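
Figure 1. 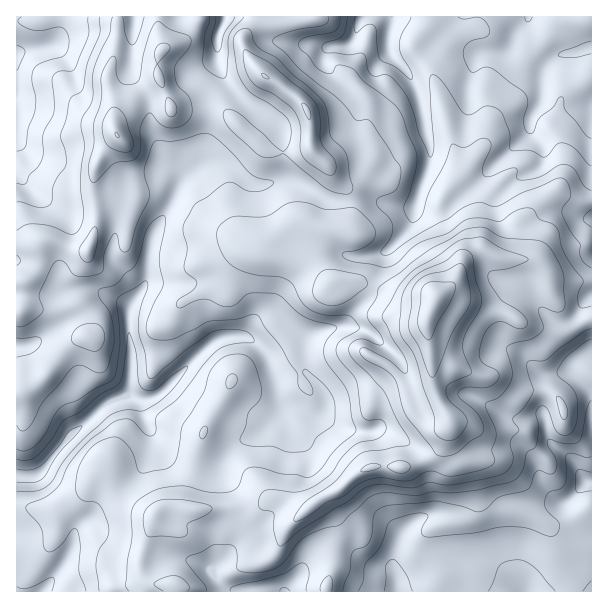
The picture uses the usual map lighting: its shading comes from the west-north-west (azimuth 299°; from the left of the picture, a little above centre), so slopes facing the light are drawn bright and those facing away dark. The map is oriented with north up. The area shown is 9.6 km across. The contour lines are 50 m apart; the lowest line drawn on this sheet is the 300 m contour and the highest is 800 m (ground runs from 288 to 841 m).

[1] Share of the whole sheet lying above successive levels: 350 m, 93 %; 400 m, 81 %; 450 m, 66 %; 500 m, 44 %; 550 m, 25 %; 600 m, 12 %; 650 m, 6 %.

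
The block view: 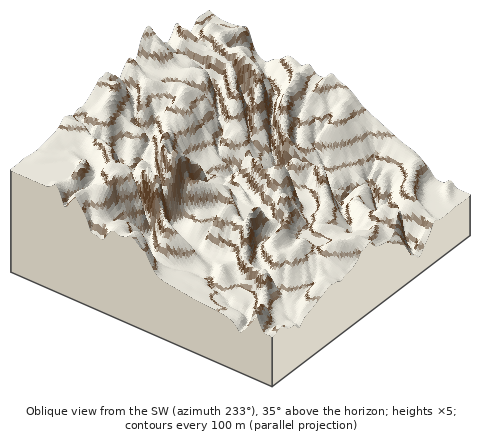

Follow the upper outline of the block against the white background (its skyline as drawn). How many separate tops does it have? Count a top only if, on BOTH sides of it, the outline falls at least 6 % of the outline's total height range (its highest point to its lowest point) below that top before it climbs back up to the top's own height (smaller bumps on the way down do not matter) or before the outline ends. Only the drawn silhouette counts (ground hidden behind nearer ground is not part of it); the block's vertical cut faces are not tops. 2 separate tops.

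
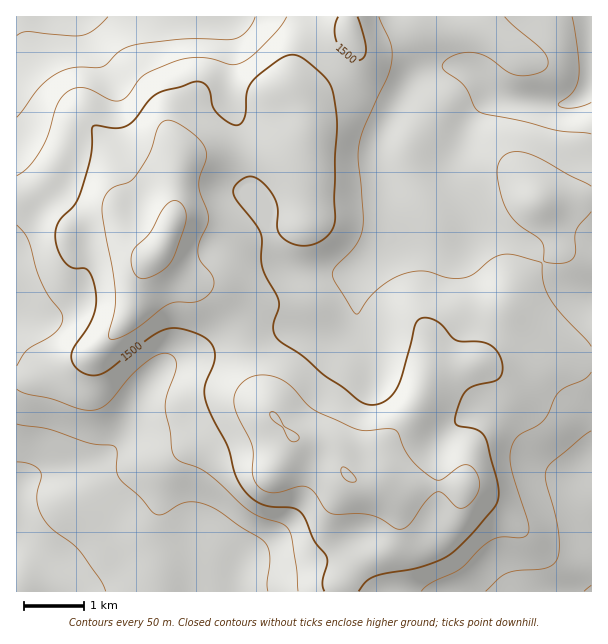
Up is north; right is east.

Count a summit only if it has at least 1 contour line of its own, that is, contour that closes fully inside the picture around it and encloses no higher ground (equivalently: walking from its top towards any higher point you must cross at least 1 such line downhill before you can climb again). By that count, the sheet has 2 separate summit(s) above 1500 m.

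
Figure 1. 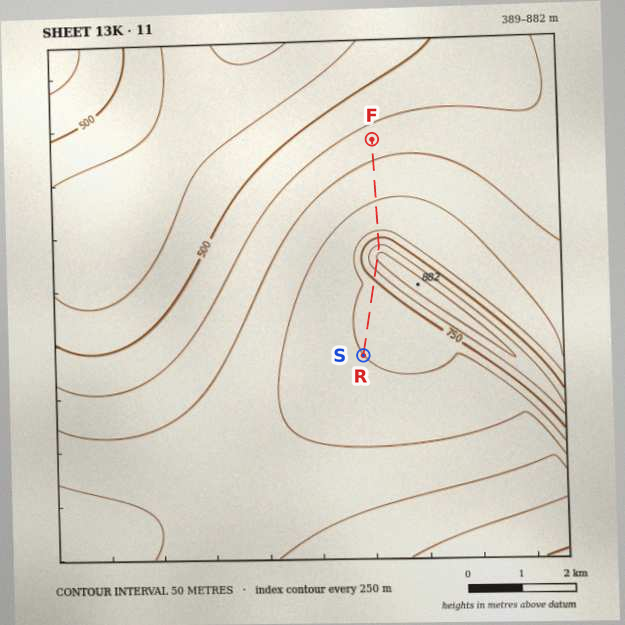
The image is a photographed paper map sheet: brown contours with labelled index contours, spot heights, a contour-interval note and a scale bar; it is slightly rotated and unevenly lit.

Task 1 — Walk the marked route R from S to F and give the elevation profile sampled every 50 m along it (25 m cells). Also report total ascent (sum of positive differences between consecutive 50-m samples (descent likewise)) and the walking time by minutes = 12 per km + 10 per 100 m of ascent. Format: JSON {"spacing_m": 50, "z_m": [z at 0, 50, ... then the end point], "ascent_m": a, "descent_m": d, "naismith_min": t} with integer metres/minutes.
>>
{"spacing_m": 50, "z_m": [700, 701, 701, 702, 703, 703, 704, 705, 705, 706, 706, 706, 707, 707, 707, 707, 707, 707, 707, 707, 707, 707, 707, 706, 706, 709, 718, 731, 745, 759, 773, 787, 800, 814, 827, 840, 850, 855, 850, 838, 823, 806, 788, 769, 751, 732, 714, 695, 681, 674, 671, 668, 666, 663, 661, 658, 655, 652, 649, 646, 643, 640, 637, 634, 631, 627, 624, 620, 617, 614, 610, 607, 603, 599, 596, 592, 588, 585, 581, 577, 574, 571], "ascent_m": 156, "descent_m": 284, "naismith_min": 64}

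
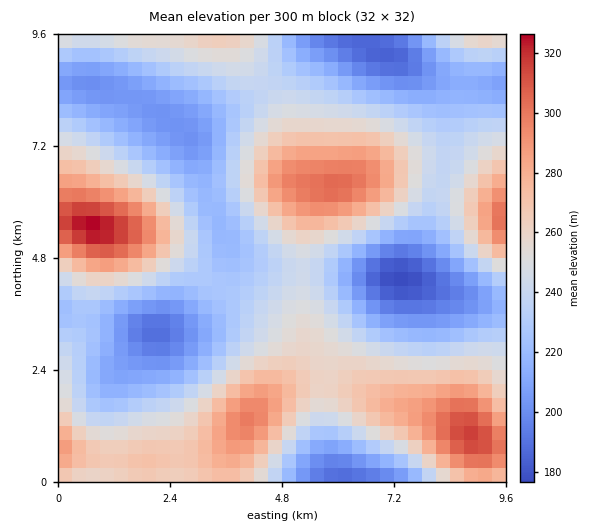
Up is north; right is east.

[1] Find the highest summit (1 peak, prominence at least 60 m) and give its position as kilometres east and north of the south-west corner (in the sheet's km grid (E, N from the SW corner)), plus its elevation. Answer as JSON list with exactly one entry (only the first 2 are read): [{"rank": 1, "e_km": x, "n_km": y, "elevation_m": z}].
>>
[{"rank": 1, "e_km": 0.74, "n_km": 5.46, "elevation_m": 328}]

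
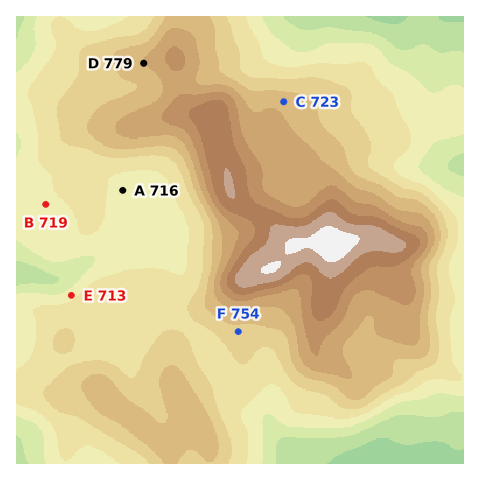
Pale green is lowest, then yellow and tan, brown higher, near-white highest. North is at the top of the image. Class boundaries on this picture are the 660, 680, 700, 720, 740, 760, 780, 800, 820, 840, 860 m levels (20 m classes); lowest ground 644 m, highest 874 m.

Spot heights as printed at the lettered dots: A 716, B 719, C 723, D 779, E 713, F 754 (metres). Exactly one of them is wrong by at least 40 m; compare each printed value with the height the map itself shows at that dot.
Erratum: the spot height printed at C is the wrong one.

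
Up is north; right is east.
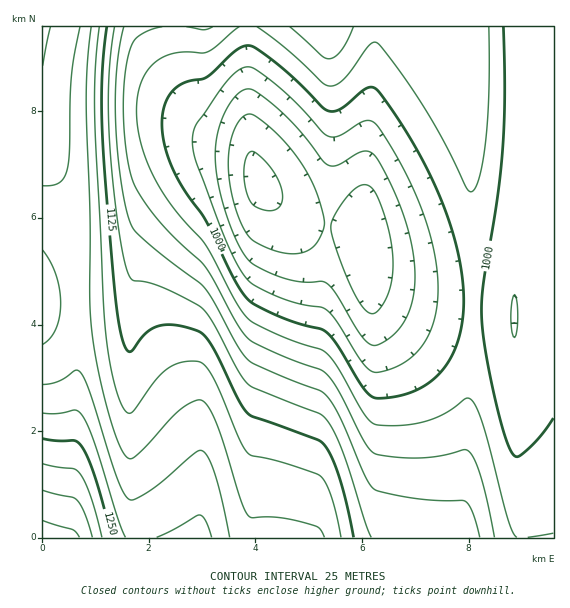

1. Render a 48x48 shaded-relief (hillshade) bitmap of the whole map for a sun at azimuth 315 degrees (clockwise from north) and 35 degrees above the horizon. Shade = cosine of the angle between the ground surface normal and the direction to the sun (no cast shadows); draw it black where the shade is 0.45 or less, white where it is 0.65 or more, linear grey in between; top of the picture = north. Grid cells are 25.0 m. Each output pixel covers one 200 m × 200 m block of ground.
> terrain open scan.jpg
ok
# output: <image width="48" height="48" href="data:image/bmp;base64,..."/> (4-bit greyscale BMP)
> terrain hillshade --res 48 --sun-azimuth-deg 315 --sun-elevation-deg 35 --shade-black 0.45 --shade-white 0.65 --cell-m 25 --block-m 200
<image width="48" height="48" href="data:image/bmp;base64,Qk32BAAAAAAAAHYAAAAoAAAAMAAAADAAAAABAAQAAAAAAIAEAAATCwAAEwsAABAAAAAAAAAAAAAAABEREQAiIiIAMzMzAERERABVVVUAZmZmAHd3dwCIiIgAmZmZAKqqqgC7u7sAzMzMAN3d3QDu7u4A////AKqoZVeru7uod4mqqqmGZomqqqqphmeaqqqoZVeru7uod4mqqqmGZomqqqqphmeaqruoZViru7uod4mqqqqGZoqqqqqphmiaqruoZWiru7upd4mqqqqGZoqqqqqqh2iaqrupZWiru7upd4mqqqqHZoqqqqqqh3iaqru5ZWiru7upd4mqqqqHZoqru7u6h3iaqru5ZWiru7upd4mqqqqHZ4q7u7u6h3iaqru5dWi8u7upd4mqqqqXZ4q7u7u6h3iqqru5dmi8y7upd4mqqqqXZ4q7u7u6h3iqqru5dmi8y7upd4mqqqqXZ5q7u7u6l3iqqru5dmi8y7upd4mqqrqXZ5q7u7u6l3iqqru5dmi8y7upd4mqu7qXd5u7u7u7l3iqqru5dmi8y7upd4mru7qXd5u8zMu7l3irqru5dmi8y7upd4qru7uYd5vMzMy7l3irqru5dmi8y7upd4qru7uYeJvMzMzLmHirqru5dmi8u7upd4qru7uoeJvMzMzLmHirqru5dmiru7upd4q7u7uoeKvMzMzLmHiqqru5dmiru7upd4m7u7uoeKvMzMzLmHiqqru5dmiru7upd4m7u7uoiKvMzMzLmHiqqru5dWiru7upd4m7u7uoiKvMzMzLmHiqqru5ZWeru7uod4m7u7uoiKvMzMzLmHiqqrupZVeru6qod4mru7uoiKvMzMzLl3iaqqupZVeaqqqodomru7upiKvMzMy7l3iaqqqoZVeaqqqodnmru7upiKvMzMy7l3iaqqqoZFeaqqqYdnmru7upiKvMzMu7l3iaqqqoZEaaqqqYZnmru7uoiKvMzLu6l3iaqqqoVEaKqqqYZnmru7uoiKvMy7u6l3eaqpqYVEaJmZmYZnmru7uoiJvMu7u6l3eaqpmXU0WJmZmXZnmqu7uoeJu7u7u6h2eaqpmXUzWJmZmXZnmqu7uoeJu7u7u6h2eaqpmXQzV5mZmHZniqq7uod5q7u7u6h2eaqpmXQzV4iImHZWiqqruYd5q7u7uqh2eaqomHQiR4iIiHVWiaqqqYd5q7u7qqhmeaqoiGQiR4iIiHVWiaqqqYd4q7uqqqhmeKqoiGMiRoiIiGVWiaqqqXZ4qqqqqqhmeJqoiGMiNniIiGVWiZqqqXZ4qqqqqphmeJqoiGMRNnd4h2VWiZmqqXZomqqqqphmeJqoh2MRNnd3d2VWeZmaqXZomqqqqphmeJqoh1MRNXd3d2VGeZmZmHZomqqqqphmeJmXd1IRNXd3d2VFeJmZmHZnmqqqqphmaJmXd1IRNXd3d2VFeJmZmHZnmqqqqphmaJmXd1IBJXd3d2RFeJmZmGZnmqqqqphmaJmXd1IAJWd3d2RFeJmZmGVnmqqqqphmaJmXd1IAJWd3d2RFeJmZmGVnmqqqqphlaJmXd1IAJWd3d2RFeJmZmGVnmaqqqZdlaJmXd1IAJWd3d2RFeJmZmGVXmaqqmZdlaJmXd1IAJWd3d2VFeJmZmGVXmZmZmZdlaJmXd1IAJXd3d2VFeImZmGVXiZmZmZdlaJmQ=="/>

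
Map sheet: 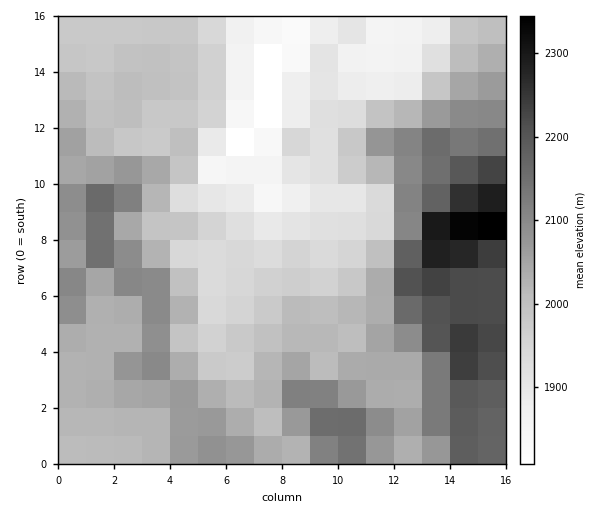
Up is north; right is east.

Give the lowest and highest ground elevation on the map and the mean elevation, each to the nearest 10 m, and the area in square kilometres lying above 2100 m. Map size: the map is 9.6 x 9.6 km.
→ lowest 1800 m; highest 2360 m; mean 2030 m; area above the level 20.2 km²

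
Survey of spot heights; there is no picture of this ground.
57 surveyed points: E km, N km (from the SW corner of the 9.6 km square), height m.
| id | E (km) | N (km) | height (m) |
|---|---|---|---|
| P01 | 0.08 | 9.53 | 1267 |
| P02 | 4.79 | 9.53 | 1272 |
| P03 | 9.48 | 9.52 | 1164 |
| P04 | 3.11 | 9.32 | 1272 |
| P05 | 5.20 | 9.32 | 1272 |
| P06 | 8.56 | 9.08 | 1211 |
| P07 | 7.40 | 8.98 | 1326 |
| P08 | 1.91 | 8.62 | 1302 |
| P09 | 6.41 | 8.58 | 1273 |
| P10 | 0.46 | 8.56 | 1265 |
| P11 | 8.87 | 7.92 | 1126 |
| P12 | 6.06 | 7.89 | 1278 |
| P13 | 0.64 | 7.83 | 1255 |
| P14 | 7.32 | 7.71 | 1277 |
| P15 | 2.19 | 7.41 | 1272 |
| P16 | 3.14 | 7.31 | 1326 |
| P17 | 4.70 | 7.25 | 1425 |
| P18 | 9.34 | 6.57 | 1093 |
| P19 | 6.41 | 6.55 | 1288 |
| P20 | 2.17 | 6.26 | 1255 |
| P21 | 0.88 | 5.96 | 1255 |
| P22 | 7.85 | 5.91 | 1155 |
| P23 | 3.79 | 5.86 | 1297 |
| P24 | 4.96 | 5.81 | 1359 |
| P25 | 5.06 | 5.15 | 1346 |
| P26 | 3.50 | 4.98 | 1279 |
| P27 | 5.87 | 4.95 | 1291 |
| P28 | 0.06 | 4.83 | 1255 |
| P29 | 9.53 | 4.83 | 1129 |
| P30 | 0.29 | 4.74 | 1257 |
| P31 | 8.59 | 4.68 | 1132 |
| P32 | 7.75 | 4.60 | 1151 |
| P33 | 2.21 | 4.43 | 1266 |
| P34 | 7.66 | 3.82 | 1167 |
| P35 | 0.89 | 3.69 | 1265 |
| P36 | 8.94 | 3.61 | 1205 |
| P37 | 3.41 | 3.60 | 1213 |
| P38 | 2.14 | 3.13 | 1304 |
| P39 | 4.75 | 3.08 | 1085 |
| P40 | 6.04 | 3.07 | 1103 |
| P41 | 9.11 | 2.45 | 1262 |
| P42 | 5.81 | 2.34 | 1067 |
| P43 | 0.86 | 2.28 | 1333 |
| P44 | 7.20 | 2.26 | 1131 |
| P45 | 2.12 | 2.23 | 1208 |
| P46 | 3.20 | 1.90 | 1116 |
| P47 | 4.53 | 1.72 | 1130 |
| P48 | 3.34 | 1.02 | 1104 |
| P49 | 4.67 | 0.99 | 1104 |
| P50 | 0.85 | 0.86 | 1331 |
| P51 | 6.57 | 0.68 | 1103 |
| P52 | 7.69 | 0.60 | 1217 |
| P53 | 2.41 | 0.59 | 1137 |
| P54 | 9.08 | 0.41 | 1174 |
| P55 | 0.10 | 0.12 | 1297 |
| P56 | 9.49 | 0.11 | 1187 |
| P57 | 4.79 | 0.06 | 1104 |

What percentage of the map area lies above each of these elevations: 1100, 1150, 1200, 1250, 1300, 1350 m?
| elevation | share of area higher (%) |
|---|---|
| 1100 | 93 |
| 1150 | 77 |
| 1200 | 64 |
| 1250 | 51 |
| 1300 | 17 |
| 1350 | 7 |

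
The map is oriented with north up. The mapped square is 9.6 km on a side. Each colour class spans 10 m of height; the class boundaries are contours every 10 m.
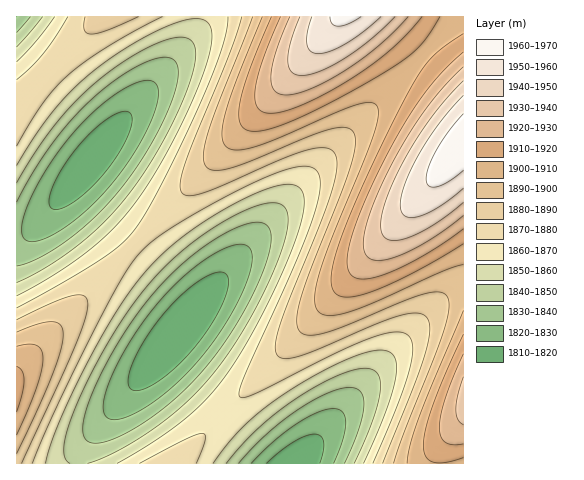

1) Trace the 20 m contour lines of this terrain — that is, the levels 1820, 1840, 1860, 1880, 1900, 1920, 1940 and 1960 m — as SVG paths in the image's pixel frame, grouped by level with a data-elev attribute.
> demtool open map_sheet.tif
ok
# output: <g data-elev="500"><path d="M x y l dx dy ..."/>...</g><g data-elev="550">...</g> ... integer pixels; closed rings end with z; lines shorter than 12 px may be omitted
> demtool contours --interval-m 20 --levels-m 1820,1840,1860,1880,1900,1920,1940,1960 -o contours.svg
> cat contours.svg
<g data-elev="1820"><path d="M266 463l27-21 12-6 9-2 6 2 3 5 0 10-3 12"/><path d="M133 390l-3-2-2-5 3-16 12-24 16-23 19-21 19-17 18-9 6-1 4 1 3 4 1 6-4 16-11 21-15 22-18 20-19 16-17 11z"/><path d="M54 209l-4-2-1-4 2-13 9-18 14-20 16-19 16-14 14-7 6-1 4 2 2 7-3 14-9 17-12 18-14 16-16 14-14 8z"/></g><g data-elev="1840"><path d="M238 463l28-29 32-24 31-18 13-4 9-1 6 2 5 4 2 6 0 8-6 24-14 32"/><path d="M90 442l-6-5-1-10 3-15 6-19 25-49 31-45 32-33 35-27 16-9 15-6 12-2 8 3 4 6 1 11-3 15-7 19-23 45-29 42-29 32-34 26-17 11-17 7-13 4z"/><path d="M17 202l16-30 20-29 20-25 22-22 25-20 25-13 19-6 7 1 4 3 3 7 0 9-3 14-6 17-19 39-25 36-26 30-28 24-30 20-13 6-11 3"/><path d="M30 17l-13 16"/></g><g data-elev="1860"><path d="M45 463l6-18 9-25 31-64 31-53 28-37 17-16 19-16 23-16 25-14 23-11 19-7 14-2 8 3 5 7 1 12-3 16-7 21-27 62-33 58-21 29-24 24-32 24-40 23"/><path d="M213 463l16-21 16-17 19-16 23-17 31-18 30-15 22-8 15-1 7 4 4 6 1 8-2 11-10 34-22 50"/><path d="M17 165l20-32 20-27 21-22 25-20 36-24 34-16 13-4 10-1 7 1 6 4 3 8-1 13-4 18-8 22-28 61-31 50-23 28-26 25-35 24-39 23"/><path d="M55 17l-19 24-19 21"/></g><g data-elev="1880"><path d="M22 463l55-122 9-27 1-14-2-3-3-2-13 1-20 8-32 16"/><path d="M85 17l-1 13 3 3 4 1 17-4 31-13"/><path d="M242 17l-13 38-43 105-5 19 0 11 2 4 5 2 15-3 80-34 26-10 16-1 5 1 4 3 2 6 1 8-5 23-11 33-39 96-6 19-1 13 2 5 3 3 6 1 8-2 21-7 57-24 25-10 19-3 5 1 5 3 3 5 1 7-5 25-12 34-30 75"/></g><g data-elev="1900"><path d="M17 435l20-47 4-17 2-13-2-8-5-5-8-1-11 2"/><path d="M463 310l-44 107-9 28-3 18"/><path d="M262 17l-25 61-11 34-4 22 1 8 4 5 4 2 7 1 20-4 82-35 21-7 13-1 2 2 2 5-1 12-6 19-38 95-13 35-5 26 0 8 3 6 4 3 7 2 21-4 27-11 65-30 21-6"/></g><g data-elev="1920"><path d="M463 354l-18 44-4 16-2 13 2 10 5 5 7 3 10-1"/><path d="M463 52l-20 19-18 22-18 26-19 33-19 40-15 36-6 25 0 17 5 6 7 3 10-1 14-3 39-19 40-27"/><path d="M280 17l-17 42-8 29 0 10 2 8 4 5 6 2 13-1 19-6 24-11 26-15 41-30 17-16 15-17"/></g><g data-elev="1940"><path d="M463 81l-16 17-16 20-28 44-11 24-8 20-3 16 1 11 3 5 6 2 8 0 11-3 25-13 28-22"/><path d="M300 17l-9 25-3 19 3 10 4 3 6 2 19-5 24-13 26-18 25-23"/></g><g data-elev="1960"><path d="M463 114l-15 18-13 20-8 19 0 11 4 5 8-1 12-6 12-10"/><path d="M330 17l2 7 7 2 10-3 12-6"/></g>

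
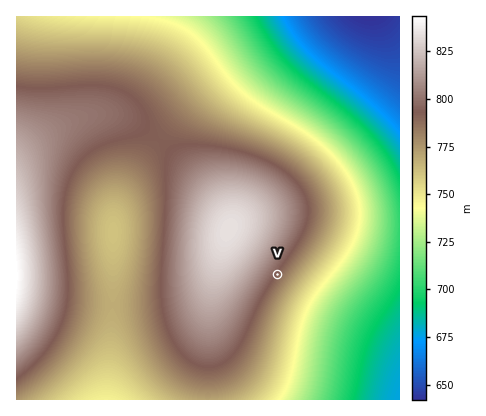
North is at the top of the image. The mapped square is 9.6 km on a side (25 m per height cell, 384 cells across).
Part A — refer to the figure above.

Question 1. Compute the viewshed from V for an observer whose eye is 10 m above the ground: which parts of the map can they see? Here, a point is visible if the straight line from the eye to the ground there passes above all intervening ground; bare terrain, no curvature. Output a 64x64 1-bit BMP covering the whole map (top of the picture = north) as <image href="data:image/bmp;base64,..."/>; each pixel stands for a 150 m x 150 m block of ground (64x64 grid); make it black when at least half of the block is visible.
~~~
<image width="64" height="64" href="data:image/bmp;base64,Qk0+AgAAAAAAAD4AAAAoAAAAQAAAAEAAAAABAAEAAAAAAAACAAATCwAAEwsAAAIAAAAAAAAA////AAAAAAAAAAAAAAf//wAAAAAAH///AAAAAAB///8AAAAAAP///wAAAAAB////AAAAAAP///8AAAAAB////wAAAAAH////AAAAAA////8AAAAAD////wAAAAAP////AAAAAB////8AAAAAH////wAAAAAf////AAAAAB////8AAAAAD////wAAAAAP////AAAAAA////8AAAAAD////wAAAAAH////AAAAAAf///8AAAAAB////wAAAAAD////AAAAAAP///8AAAAAAf///wAAAAAB////AAAAAAD//+AAAAAAAD/+AAAAAAAAD+AAAAAAAAAAAAAAAAAAAAAAAAAAAAAAAAAAAAAAAAAAAAAAAAAAAAAAAAAAAAAAAAAAAAAAAAAAAAAAAAAAAAAAAAAAAAAAAAAAAAAAAAAAAAAAAAAAAAAAAAAAAAAAAAAAAAAAAAAAAAAAAAAAAAAAAAAAAAAAAAAAAAAAAAAAAAAAAAAAAAAAAAAAAAAAAAAAAAAAAAAAAAAAAAAAAAAAAAAAAAAAAAAAAAAAAAAAAAAAAAAAAAAAAAAAAAAAAAAAAAAAAAAAAAAAAAAAAAAAAAAAAAAAAAAAAAAAAAAAAAAAAAAAAAAAAAAAAAAAAAAAAAAAAAAAAAAAAAAAAAAAAAAAAAAAAAAAAAAAAAAAAAAAAAAAAAAAAA=="/>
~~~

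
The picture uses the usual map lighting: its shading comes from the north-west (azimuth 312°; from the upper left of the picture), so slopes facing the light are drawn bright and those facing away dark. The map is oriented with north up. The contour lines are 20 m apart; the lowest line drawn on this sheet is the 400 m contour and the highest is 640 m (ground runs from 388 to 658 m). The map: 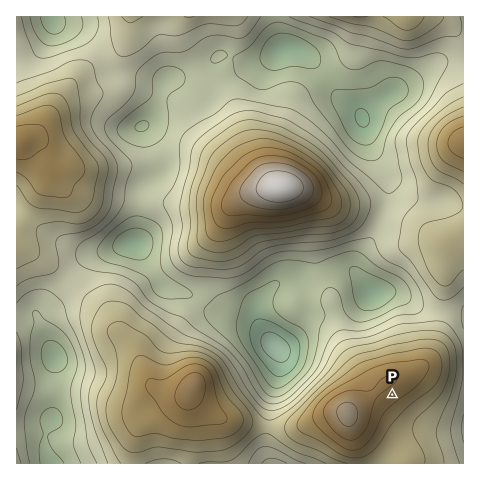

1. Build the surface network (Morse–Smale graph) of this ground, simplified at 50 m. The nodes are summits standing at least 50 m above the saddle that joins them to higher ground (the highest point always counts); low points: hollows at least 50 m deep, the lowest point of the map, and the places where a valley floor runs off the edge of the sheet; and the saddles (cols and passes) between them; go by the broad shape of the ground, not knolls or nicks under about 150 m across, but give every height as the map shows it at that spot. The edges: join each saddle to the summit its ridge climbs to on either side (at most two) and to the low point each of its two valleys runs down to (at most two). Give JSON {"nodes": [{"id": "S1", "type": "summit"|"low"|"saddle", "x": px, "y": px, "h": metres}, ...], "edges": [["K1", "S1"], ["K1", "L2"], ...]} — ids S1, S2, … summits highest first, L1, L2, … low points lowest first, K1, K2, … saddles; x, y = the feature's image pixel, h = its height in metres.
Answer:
{"nodes": [
{"id": "S1", "type": "summit", "x": 280, "y": 188, "h": 658},
{"id": "S2", "type": "summit", "x": 347, "y": 413, "h": 627},
{"id": "S3", "type": "summit", "x": 193, "y": 386, "h": 611},
{"id": "S4", "type": "summit", "x": 20, "y": 141, "h": 593},
{"id": "S5", "type": "summit", "x": 463, "y": 143, "h": 592},
{"id": "S6", "type": "summit", "x": 407, "y": 18, "h": 551},
{"id": "L1", "type": "low", "x": 274, "y": 346, "h": 388},
{"id": "L2", "type": "low", "x": 362, "y": 118, "h": 417},
{"id": "L3", "type": "low", "x": 55, "y": 357, "h": 429},
{"id": "L4", "type": "low", "x": 53, "y": 20, "h": 430},
{"id": "K1", "type": "saddle", "x": 267, "y": 426, "h": 524},
{"id": "K2", "type": "saddle", "x": 104, "y": 59, "h": 494},
{"id": "K3", "type": "saddle", "x": 441, "y": 311, "h": 493},
{"id": "K4", "type": "saddle", "x": 69, "y": 279, "h": 492},
{"id": "K5", "type": "saddle", "x": 383, "y": 215, "h": 486},
{"id": "K6", "type": "saddle", "x": 139, "y": 201, "h": 471},
{"id": "K7", "type": "saddle", "x": 335, "y": 312, "h": 464},
{"id": "K8", "type": "saddle", "x": 200, "y": 301, "h": 461},
{"id": "K9", "type": "saddle", "x": 326, "y": 77, "h": 444}],
"edges": [["K1", "S2"], ["K1", "S3"], ["K1", "L1"], ["K2", "S4"], ["K2", "L2"], ["K2", "L4"], ["K3", "S2"], ["K3", "S5"], ["K3", "L1"], ["K4", "S3"], ["K4", "S4"], ["K4", "L1"], ["K4", "L3"], ["K5", "S1"], ["K5", "S5"], ["K5", "L1"], ["K5", "L2"], ["K6", "S1"], ["K6", "S4"], ["K6", "L1"], ["K6", "L2"], ["K7", "S1"], ["K7", "S2"], ["K7", "L1"], ["K8", "S1"], ["K8", "S3"], ["K8", "L1"], ["K9", "S1"], ["K9", "S6"], ["K9", "L2"]]}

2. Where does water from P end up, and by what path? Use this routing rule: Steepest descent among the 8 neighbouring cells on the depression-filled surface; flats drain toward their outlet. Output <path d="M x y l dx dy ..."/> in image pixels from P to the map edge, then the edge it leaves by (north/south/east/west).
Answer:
<path d="M392 395l31 30 4 0 1 1 35 0"/>
exit: east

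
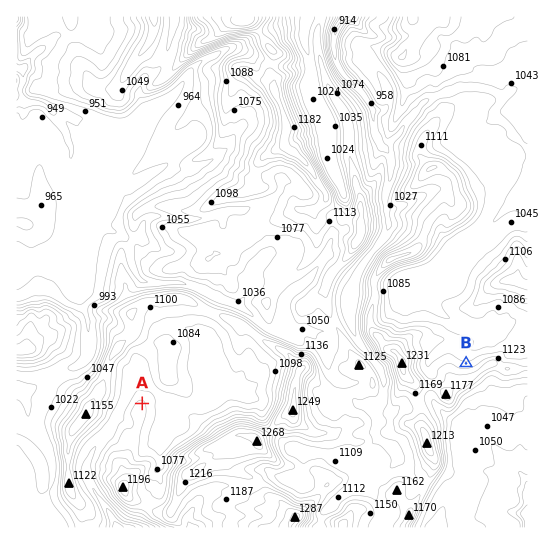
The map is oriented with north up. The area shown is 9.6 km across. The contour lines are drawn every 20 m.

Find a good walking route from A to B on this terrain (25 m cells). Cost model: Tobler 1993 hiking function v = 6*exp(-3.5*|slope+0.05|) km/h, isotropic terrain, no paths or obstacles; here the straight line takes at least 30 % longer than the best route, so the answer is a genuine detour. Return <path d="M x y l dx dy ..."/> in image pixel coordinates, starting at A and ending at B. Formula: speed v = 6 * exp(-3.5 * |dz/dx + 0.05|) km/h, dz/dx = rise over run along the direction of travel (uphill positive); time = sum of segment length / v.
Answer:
<path d="M142 403l1 0 16 8 15 0 3 2 4 0 2 1 12 0 3 1 41 0 27 14 5 0 3 1 5-3 3 0 5 3 16 0 3 1 16 0 3-1 9 0 24-12 19 0 42-21 8-8 12-7 2-1 4-8 2-3 6-3 5 0 8-4"/>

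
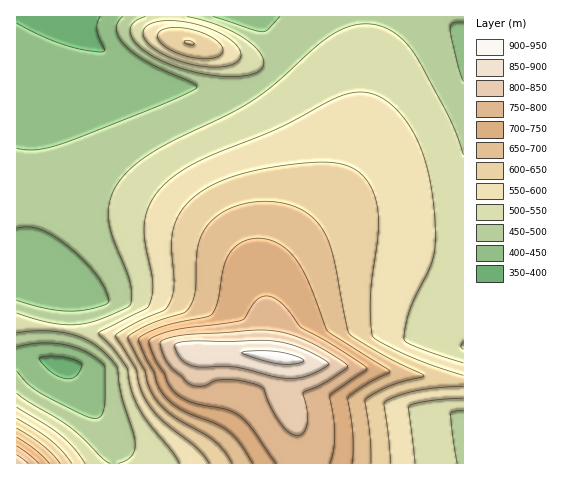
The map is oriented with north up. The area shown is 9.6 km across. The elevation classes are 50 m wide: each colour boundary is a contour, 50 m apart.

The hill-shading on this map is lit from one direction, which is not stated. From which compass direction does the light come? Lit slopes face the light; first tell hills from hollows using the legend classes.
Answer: N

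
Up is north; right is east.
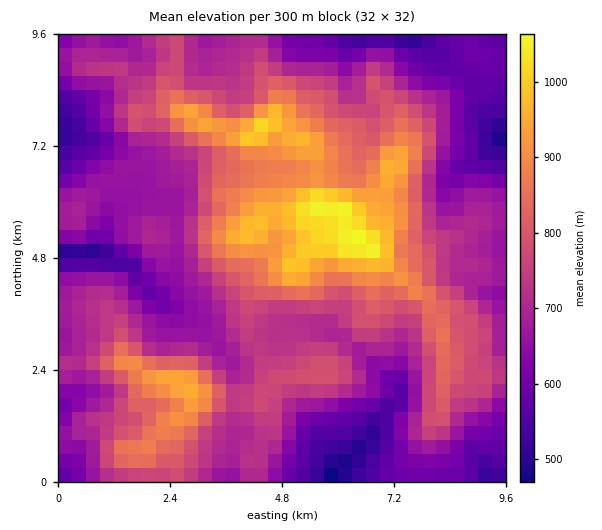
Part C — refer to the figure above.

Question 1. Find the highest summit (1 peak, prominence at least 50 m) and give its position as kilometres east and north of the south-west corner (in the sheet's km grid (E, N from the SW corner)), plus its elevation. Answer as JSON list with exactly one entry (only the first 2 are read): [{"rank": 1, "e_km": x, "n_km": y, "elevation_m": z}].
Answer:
[{"rank": 1, "e_km": 6.39, "n_km": 5.16, "elevation_m": 1073}]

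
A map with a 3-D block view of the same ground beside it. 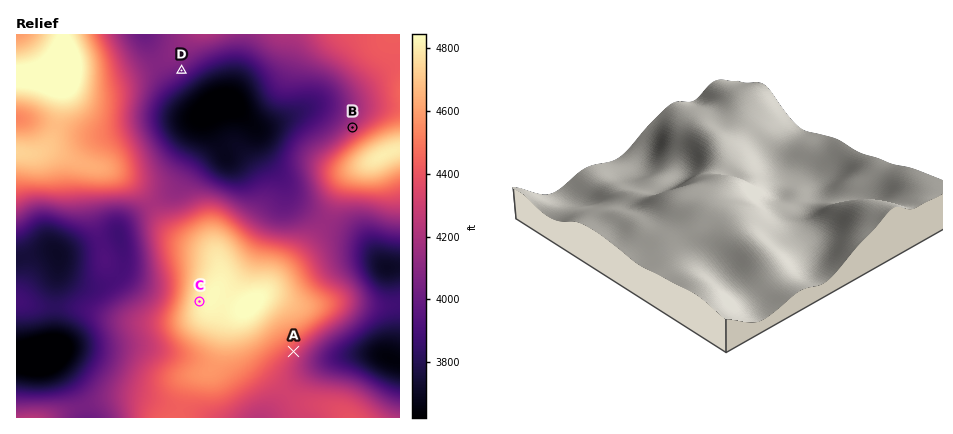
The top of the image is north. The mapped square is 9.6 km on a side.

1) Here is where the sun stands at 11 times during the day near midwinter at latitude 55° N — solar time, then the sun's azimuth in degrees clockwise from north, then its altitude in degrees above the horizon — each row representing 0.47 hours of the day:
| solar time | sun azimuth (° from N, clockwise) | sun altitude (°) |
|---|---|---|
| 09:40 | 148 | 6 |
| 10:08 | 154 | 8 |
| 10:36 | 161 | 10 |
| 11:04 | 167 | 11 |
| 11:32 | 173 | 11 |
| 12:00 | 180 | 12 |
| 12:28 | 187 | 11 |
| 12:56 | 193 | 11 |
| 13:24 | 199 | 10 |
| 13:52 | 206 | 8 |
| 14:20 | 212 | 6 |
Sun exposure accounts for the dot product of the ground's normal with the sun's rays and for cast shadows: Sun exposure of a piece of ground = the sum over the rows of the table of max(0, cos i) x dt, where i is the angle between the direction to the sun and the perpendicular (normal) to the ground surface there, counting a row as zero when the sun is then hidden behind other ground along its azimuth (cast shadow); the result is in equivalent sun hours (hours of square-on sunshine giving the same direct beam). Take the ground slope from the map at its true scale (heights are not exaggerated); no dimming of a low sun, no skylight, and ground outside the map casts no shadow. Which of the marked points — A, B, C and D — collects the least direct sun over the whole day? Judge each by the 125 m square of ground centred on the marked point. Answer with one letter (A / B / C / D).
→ B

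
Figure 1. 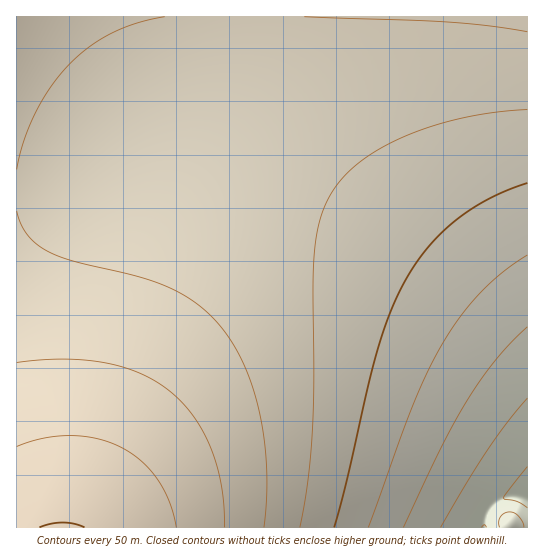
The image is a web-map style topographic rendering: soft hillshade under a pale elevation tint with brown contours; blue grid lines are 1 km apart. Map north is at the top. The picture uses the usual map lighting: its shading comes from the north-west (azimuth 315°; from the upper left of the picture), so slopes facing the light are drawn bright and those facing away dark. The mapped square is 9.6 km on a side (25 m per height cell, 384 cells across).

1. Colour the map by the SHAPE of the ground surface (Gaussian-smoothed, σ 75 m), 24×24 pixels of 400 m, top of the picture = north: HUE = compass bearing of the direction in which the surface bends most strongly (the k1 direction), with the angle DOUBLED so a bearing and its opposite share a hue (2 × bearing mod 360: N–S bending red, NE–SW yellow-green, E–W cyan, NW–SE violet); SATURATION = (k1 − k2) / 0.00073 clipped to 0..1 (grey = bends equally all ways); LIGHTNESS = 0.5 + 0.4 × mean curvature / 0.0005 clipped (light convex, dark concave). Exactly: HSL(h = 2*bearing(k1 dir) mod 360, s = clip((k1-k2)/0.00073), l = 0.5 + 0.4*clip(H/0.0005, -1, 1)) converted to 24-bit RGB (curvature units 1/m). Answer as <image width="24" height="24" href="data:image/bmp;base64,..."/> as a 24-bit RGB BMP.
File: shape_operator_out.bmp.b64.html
<image width="24" height="24" href="data:image/bmp;base64,Qk32BgAAAAAAADYAAAAoAAAAGAAAABgAAAABABgAAAAAAMAGAAATCwAAEwsAAAAAAAAAAAAAhISBhISBhYOBhYKBhoGBhoCBhoCBhoCChn+Chn+Chn6Dhn6Dhn6EhX2EhX2EhH2Fg3yEgnyEgXyEgXyDgHyDRFyRR9z/2Ozxg4SAhISBhYOBhYKAhYGAhoCAhoCAhn+Bhn+Bhn6Bhn6Chn6ChX2DhX2DhX2DhH2EhHyEg3yEgnyDgXyDgHyDe3qDFZsZoIEAgoSAhISAhIOAhYKAhYGAhYB/hX9/hn9/hn6Ahn6Ahn6BhX2BhX2ChX2ChX2ChHyDhHyDhHyDg3yDgnyDgXyDgHyCgHyCgHyCgYN/g4N/hIN/hIJ/hIF/hYB/hX9/hX5/hX5/hX5/hX2AhX2AhX2BhX2BhXyChHyChHyChHyDg3yDg3yDgnyDgXyCgHyCgHyCgIN+goN/g4N/hIJ/hIF/hIB+hX9+hX5+hX5+hX1/hX1/hX2AhX2AhXyAhHyBhHyBhHyCg3yCg3yCg3yCgnyCgnyCgXyCgXyCf4N+gYN+g4N/g4J/hIF+hIB+hH9+hX5+hX1+hX1+hX1+hX1/hXx/hXyAhHyAhHyBhHyBg3yBg3yCg3yCgnyCgnyCgnyCgXyCfoJ9gIJ+goJ+g4J+g4F+hIB+hH9+hH59hX19hX19hX1+hXx+hXx/hHx/hHyAhHyAhHyAg3yBg3yBg3yBgnyBgnyCgnyCgnyCfYJ9f4J9gYJ+goJ+g4F+g4B+hH99hH59hH19hH19hHx9hHx+hHx+hHx/hHx/hHyAhHyAg3yAg3yBg3yBgnyBgnyBgnyBgnyBfYJ8foJ9gIJ9goJ+goF+g4B9g399g359hH19hH19hHx9hHx9hHx+hHx+hHx/hHx/hHyAg3yAg3yAg3yAgnyBgnyBgnyBgnyBfIF8foF9f4F9gYF9goF9goB9g399g359g319hH18hHx9hHx9hHx9hHx+hHx+hHx/g3x/g3yAg3yAg3yAgnyAgnyBgnyBgnyBfIF8fYF8f4F9gIF9gYB9goB9gn99g359g359g318hHx8hHx9hHx9hHx+hHx+g3x+g3x/g3x/g3yAg3yAgnyAgnyAgnyBgnyBe4F9fIB8foB9gIB9gYB9gYB9gn99gn59g359g318g318g3x8g3x9g3x9g3x+g3x+g3x/g3x/g3x/g3yAgnyAgnyAgnyAgnyBe4B9fIB8fYB9f4B9gIB9gYB9gX99gn59gn59g318g318g3x8g3x9g3x9g3x+g3x+g3x+g3x/g3x/g3x/gnyAgnyAgnyAgnyAe4B9fIB9fYB8foB9gIB9gIB9gX99gX99gn59gn59gn18g318g3x8g3x9g3x9g3x+g3x+g3x/g3x/gnx/gnyAgnyAgnyAgnyAe4B9fIB9fH98fn99f4B9gIB9gH99gX99gX59gn59gn59gn18g318g3x9g3x9g31+g31+g31+gnx/gnx/gnyAgnyAgnyAgnyAe4B+e399fH99fX99fn99gIB9gH99gX99gX99gX59gn59gn19gn19gn19gn19gn19gn1+gn1+gn1/gn1/gn2AgnyAgnyAgnyBe39+e399fH99fX98fn99f399gH99gH99gX99gX59gX59gn59gn19gn19gn19gn19gn1+gn1+gn1/gn1/gn1/gn2AgnyAgnyBe39+e39+fH99fH99fX99f399f399gH99gH99gX99gX59gX59gn59gn19gn19gn19gn1+gn1+gn1/gn1/gn1/gn2Agn2Agn2Be39/e39+fH99fH59fX99fn99f399gH99gH99gH99gX99gX59gX59gX59gn19gn19gn1+gn1+gn1/gn1/gn1/gn2Agn2Agn2Be39/e39+fH5+fH59fX59fn99f399f399gH99gH99gX99gX99gX59gX59gX59gX19gX1+gX1+gX1/gX1/gX1/gX2Agn2Agn2Be35/e35/fH5+fH5+fX59fX59fn99f399gH99gH99gH99gX99gX99gX99gX59gX59gX5+gX5+gX5/gX1/gX2AgX2AgX2BgX2Be31/e35/fH5+fH5+fX59fX59fn99f399f399gH99gH99gH99gH99gX99gX9+gX5+gX5+gX5+gX5/gX5/gX6AgX6AgX2BgX2Be31/fH1/fH5+fH5+fX5+fX59fn99fn99f399gIB9gIB9gIB9gH9+gH9+gH9+gH9+gH5+gH5+gH5/gX5/gX6AgX6AgX6BgX2Be3x/fH1/fH1/fX5+fX5+fX5+fn99fn99f399f399gIB+gIB+gIB+gH9+gH9+gH9+gH9+gH5+gH5/gH6AgH6AgX6BgX6BgH6B"/>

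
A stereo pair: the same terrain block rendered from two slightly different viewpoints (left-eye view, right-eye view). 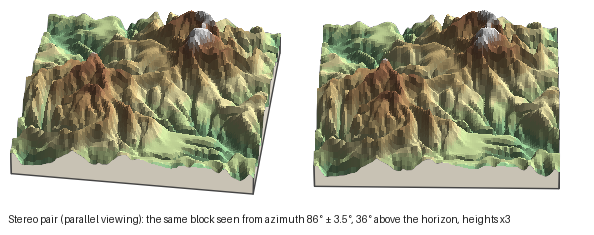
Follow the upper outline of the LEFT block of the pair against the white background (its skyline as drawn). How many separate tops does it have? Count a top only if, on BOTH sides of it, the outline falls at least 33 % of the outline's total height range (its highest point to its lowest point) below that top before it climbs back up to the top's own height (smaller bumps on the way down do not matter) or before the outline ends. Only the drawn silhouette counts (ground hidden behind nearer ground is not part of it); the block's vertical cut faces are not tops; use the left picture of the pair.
0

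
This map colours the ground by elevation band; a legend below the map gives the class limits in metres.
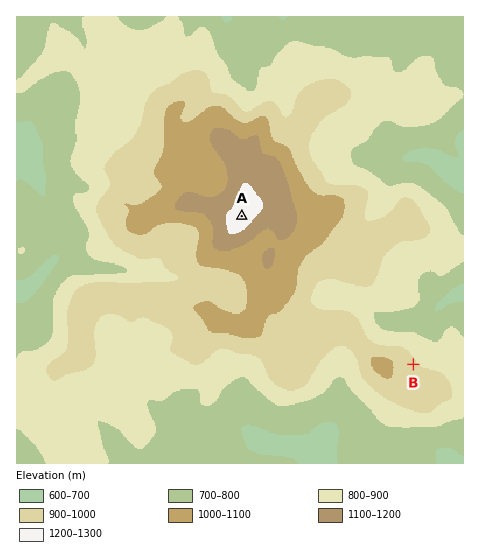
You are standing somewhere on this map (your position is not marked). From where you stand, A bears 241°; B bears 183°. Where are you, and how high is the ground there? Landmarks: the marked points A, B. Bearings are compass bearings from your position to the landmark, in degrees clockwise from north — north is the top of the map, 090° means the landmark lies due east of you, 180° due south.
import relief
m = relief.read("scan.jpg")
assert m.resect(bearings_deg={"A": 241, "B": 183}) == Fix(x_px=426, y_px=114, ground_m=840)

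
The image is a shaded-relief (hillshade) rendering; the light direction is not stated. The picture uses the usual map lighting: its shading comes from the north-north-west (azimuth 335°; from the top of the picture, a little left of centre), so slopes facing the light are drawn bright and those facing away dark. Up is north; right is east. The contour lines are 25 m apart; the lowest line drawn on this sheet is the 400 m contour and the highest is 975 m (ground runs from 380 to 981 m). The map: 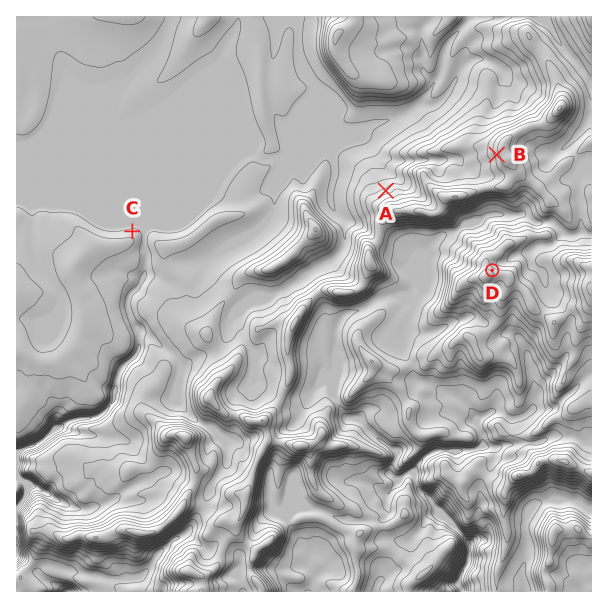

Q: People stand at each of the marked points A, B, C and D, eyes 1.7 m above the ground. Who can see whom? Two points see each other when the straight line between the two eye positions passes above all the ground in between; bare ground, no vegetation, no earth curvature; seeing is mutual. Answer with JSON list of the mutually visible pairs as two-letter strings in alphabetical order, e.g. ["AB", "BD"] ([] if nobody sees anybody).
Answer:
["BC", "BD"]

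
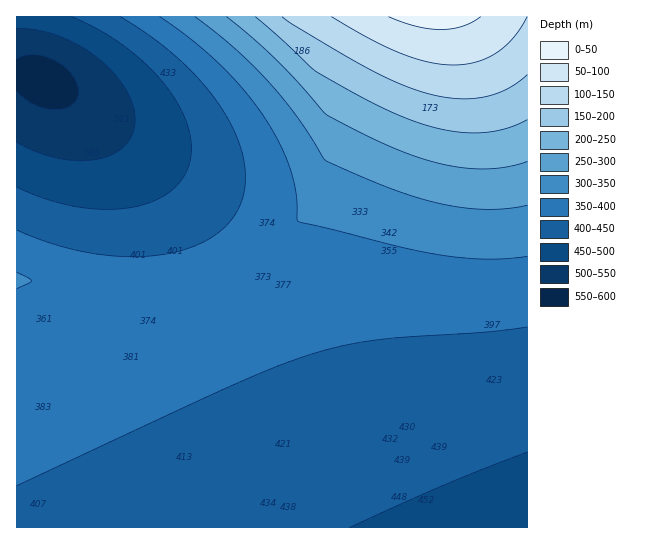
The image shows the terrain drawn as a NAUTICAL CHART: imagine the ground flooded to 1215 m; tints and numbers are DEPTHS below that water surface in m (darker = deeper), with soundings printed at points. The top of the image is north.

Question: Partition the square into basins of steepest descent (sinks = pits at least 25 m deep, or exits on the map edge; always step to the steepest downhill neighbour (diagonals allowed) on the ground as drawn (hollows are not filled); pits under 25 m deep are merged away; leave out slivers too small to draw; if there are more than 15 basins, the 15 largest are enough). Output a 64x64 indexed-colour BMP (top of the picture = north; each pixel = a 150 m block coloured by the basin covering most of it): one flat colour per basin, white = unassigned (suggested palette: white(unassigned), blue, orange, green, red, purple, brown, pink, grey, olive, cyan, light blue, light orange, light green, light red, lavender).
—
<image width="64" height="64" href="data:image/bmp;base64,Qk12CAAAAAAAAHYAAAAoAAAAQAAAAEAAAAABAAQAAAAAAAAIAAATCwAAEwsAABAAAAAAAAAA////ALR3HwAOf/8ALKAsACgn1gC9Z5QAS1aMAMJ34wB/f38AIr28AM++FwDox64AeLv/AIrfmACWmP8A1bDFABERERERERERERERERERERERERERERERERERERERERERERERERERERERERERERERERERERERERERERERERERERERERERERERERERERERERERERERERERERERERERERERERERERERERERERERERERERERERERERERERERERERERERERERERERERERERERERERERERERERERERERERERERERERERERERERERERERERERERERERERERERERERERERERERERERERERERERERERERERERERERERERERERERERERERERERERERERERERERERERERERERERERERERERERERERERERERERERERERERERERERERERERERERERERERERERERERERERERERERERERERERERERERERERERERERERERERERERERERERERERERERERERERERERERERERERERERERERERERERERERERERERERERERERERERERERERERERERERERERERERERERERERERERERERERERERERERERERERERERERERERERERERERERERERERERERERERERERERERERERERERERERERERERERERERERERERERERERERERERERERERERERERERERERERERERERERERERERERERERERERERERERERERERERERERERERERERERERERERERERERERERERERERERERERERERERERERERERERERERERERERERERERERERERERERERERERERERERERERERERERERERERERERERERERERERERERERERERERERERERERERERERERERERERERERERERERERERERERERERERERERERERERERERERERERERERERERERERERERERERERERERERERERERERERERERERERERERERERERERERERERERERERERERERERERERERERERERERERERERERERERERERERERERERERERERERERERERERERERERERERERERERERERERERERERERERERERERERERERERERERERERERERERERERERERERERERERERERERERERERERERERERERERERERERERERERERERERERERERERERERERERERERERERERERERERERERERERERERERERERERERERERERERERERERERERERERERERERERERERERERERERERERERERERERERERERERERERERERERERERERESIiIiIiIiIiIiERERERERERERERERERERERERERERIiIiIiIiIiIiIiIiIREREREREREREREREREREREREREiIiIiIiIiIiIiIiIiIhERERERERERERERERERERERESIiIiIiIiIiIiIiIiIiIhERERERERERERERERERERERIiIiIiIiIiIiIiIiIiIiIREREREREREREREREREREREiIiIiIiIiIiIiIiIiIiIiERERERERERERERERERERESIiIiIiIiIiIiIiIiIiIiIiERERERERERERERERERERIiIiIiIiIiIiIiIiIiIiIiIhEREREREREREREREREREiIiIiIiIiIiIiIiIiIiIiIiERERERERERERERERERESIiIiIiIiIiIiIiIiIiIiIiIhERERERERERERERERERIiIiIiIiIiIiIiIiIiIiIiIiIREREREREREREREREREiIiIiIiIiIiIiIiIiIiIiIiIhERERERERERERERERESIiIiIiIiIiIiIiIiIiIiIiIiIRERERERERERERERERIiIiIiIiIiIiIiIiIiIiIiIiIhEREREREREREREREREiIiIiIiIiIiIiIiIiIiIiIiIiIRERERERERERERERESIiIiIiIiIiIiIiIiIiIiIiIiIhERERERERERERERERIiIiIiIiIiIiIiIiIiIiIiIiIiIREREREREREREREREiIiIiIiIiIiIiIiIiIiIiIiIiIhERERERERERERERESIiIiIiIiIiIiIiIiIiIiIiIiIiIRERERERERERERERIiIiIiIiIiIiIiIiIiIiIiIiIiIhEREREREREREREREiIiIiIiIiIiIiIiIiIiIiIiIiIiIRERERERERERERESIiIiIiIiIiIiIiIiIiIiIiIiIiIhERERERERERERERIiIiIiIiIiIiIiIiIiIiIiIiIiIiIREREREREREREREiIiIiIiIiIiIiIiIiIiIiIiIiIiIhERERERERERERESIiIiIiIiIiIiIiIiIiIiIiIiIiIiIRERERERERERERIiIiIiIiIiIiIiIiIiIiIiIiIiIiIhEREREREREREREiIiIiIiIiIiIiIiIiIiIiIiIiIiIiIRERERERERERESIiIiIiIiIiIiIiIiIiIiIiIiIiIiIhERERERERERERIiIiIiIiIiIiIiIiIiIiIiIiIiIiIiIREREREREREREiIiIiIiIiIiIiIiIiIiIiIiIiIiIiIhERERERERERESIiIiIiIiIiIiIiIiIiIiIiIiIiIiIiIRERERERERERIiIiIiIiIiIiIiIiIiIiIiIiIiIiIiIhEREREREREREiIiIiIiIiIiIiIiIiIiIiIiIiIiIiIiIRERERERERESIiIiIiIiIiIiIiIiIiIiIiIiIiIiIiIhERERERERER"/>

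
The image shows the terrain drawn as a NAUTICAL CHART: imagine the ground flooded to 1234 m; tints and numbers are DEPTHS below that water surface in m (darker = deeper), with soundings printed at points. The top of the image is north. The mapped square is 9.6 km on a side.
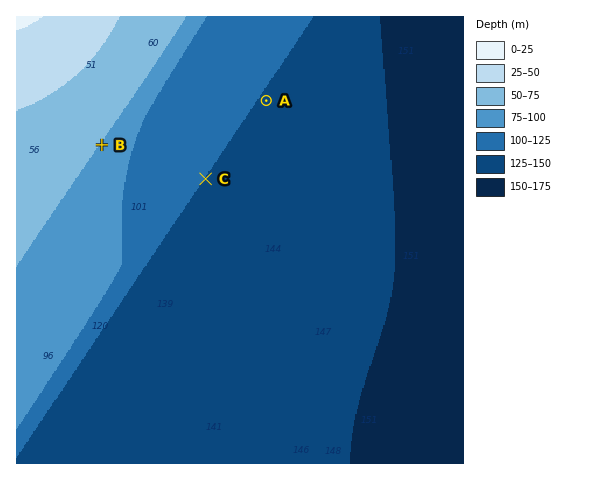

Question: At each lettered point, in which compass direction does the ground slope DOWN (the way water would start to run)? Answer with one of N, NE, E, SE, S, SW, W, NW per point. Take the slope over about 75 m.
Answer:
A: SE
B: SE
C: SE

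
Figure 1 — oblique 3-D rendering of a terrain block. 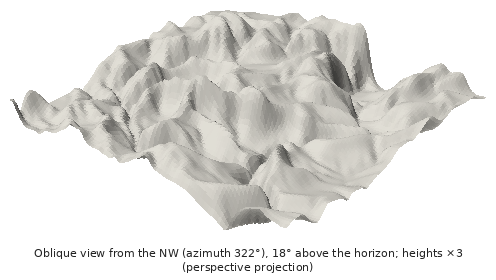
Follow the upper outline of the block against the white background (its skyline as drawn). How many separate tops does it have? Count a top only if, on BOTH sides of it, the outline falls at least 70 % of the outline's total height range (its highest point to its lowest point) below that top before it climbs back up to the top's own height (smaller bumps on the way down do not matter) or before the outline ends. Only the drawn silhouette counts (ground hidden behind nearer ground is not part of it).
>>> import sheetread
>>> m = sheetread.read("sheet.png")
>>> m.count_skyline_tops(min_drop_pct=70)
1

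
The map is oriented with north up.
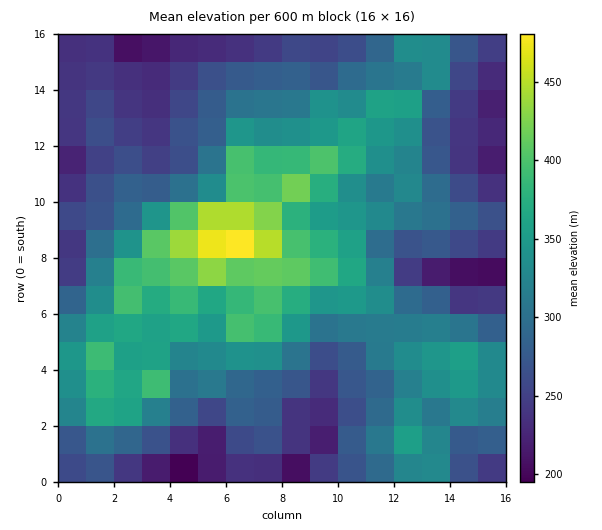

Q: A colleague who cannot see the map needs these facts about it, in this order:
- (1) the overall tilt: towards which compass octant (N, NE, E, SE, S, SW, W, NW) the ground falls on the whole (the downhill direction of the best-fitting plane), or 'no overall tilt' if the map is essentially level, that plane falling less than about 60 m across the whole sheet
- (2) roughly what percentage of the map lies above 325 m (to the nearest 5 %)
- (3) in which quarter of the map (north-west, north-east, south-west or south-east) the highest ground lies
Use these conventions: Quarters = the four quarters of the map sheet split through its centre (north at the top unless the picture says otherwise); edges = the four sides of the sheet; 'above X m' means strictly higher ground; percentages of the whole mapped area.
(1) On the whole the map has no overall tilt.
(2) Roughly 40 % of the ground is higher than 325 m.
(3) The highest point lies in the north-west quarter of the map.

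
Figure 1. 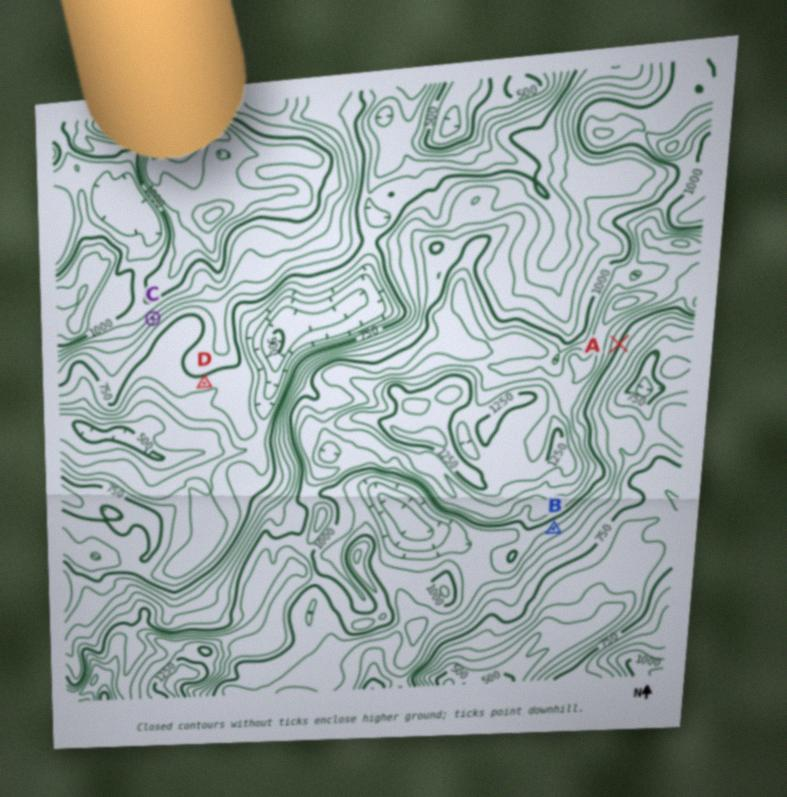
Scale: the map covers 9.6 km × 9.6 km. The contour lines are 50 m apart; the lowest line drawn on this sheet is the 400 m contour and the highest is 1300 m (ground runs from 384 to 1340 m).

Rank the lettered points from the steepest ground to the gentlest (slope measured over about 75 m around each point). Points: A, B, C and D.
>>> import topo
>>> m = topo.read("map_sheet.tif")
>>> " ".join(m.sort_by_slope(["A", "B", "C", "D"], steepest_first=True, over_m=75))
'C A B D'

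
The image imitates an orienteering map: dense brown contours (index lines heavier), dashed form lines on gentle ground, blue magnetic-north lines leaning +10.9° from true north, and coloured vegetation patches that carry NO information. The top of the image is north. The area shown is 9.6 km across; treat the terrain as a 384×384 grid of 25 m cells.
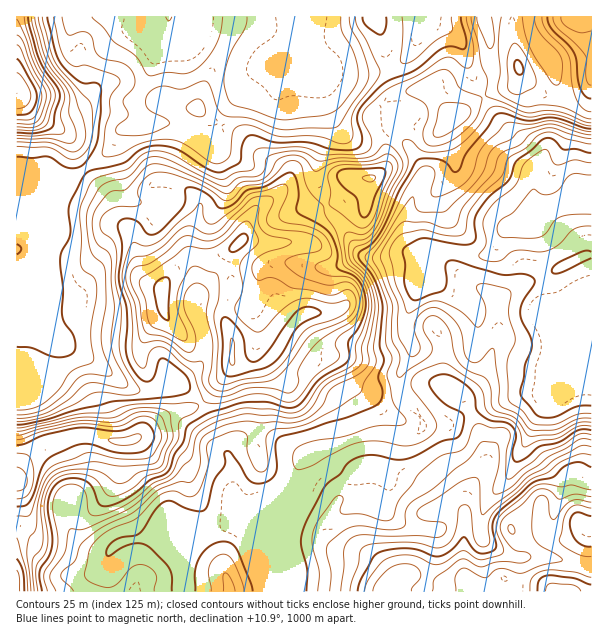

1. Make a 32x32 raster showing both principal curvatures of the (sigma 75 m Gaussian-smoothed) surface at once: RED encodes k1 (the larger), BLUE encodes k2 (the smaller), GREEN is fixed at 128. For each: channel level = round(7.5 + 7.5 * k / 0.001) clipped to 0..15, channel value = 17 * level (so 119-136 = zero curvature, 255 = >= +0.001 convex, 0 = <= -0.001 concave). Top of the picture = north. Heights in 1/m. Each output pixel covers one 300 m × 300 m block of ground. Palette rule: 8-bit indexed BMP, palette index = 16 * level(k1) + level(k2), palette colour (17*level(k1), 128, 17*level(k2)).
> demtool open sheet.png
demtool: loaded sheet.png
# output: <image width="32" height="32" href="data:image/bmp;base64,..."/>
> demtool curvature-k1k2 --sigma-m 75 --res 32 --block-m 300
<image width="32" height="32" href="data:image/bmp;base64,Qk02CAAAAAAAADYEAAAoAAAAIAAAACAAAAABAAgAAAAAAAAEAAATCwAAEwsAAAABAAAAAAAAAIAAABGAAAAigAAAM4AAAESAAABVgAAAZoAAAHeAAACIgAAAmYAAAKqAAAC7gAAAzIAAAN2AAADugAAA/4AAAACAEQARgBEAIoARADOAEQBEgBEAVYARAGaAEQB3gBEAiIARAJmAEQCqgBEAu4ARAMyAEQDdgBEA7oARAP+AEQAAgCIAEYAiACKAIgAzgCIARIAiAFWAIgBmgCIAd4AiAIiAIgCZgCIAqoAiALuAIgDMgCIA3YAiAO6AIgD/gCIAAIAzABGAMwAigDMAM4AzAESAMwBVgDMAZoAzAHeAMwCIgDMAmYAzAKqAMwC7gDMAzIAzAN2AMwDugDMA/4AzAACARAARgEQAIoBEADOARABEgEQAVYBEAGaARAB3gEQAiIBEAJmARACqgEQAu4BEAMyARADdgEQA7oBEAP+ARAAAgFUAEYBVACKAVQAzgFUARIBVAFWAVQBmgFUAd4BVAIiAVQCZgFUAqoBVALuAVQDMgFUA3YBVAO6AVQD/gFUAAIBmABGAZgAigGYAM4BmAESAZgBVgGYAZoBmAHeAZgCIgGYAmYBmAKqAZgC7gGYAzIBmAN2AZgDugGYA/4BmAACAdwARgHcAIoB3ADOAdwBEgHcAVYB3AGaAdwB3gHcAiIB3AJmAdwCqgHcAu4B3AMyAdwDdgHcA7oB3AP+AdwAAgIgAEYCIACKAiAAzgIgARICIAFWAiABmgIgAd4CIAIiAiACZgIgAqoCIALuAiADMgIgA3YCIAO6AiAD/gIgAAICZABGAmQAigJkAM4CZAESAmQBVgJkAZoCZAHeAmQCIgJkAmYCZAKqAmQC7gJkAzICZAN2AmQDugJkA/4CZAACAqgARgKoAIoCqADOAqgBEgKoAVYCqAGaAqgB3gKoAiICqAJmAqgCqgKoAu4CqAMyAqgDdgKoA7oCqAP+AqgAAgLsAEYC7ACKAuwAzgLsARIC7AFWAuwBmgLsAd4C7AIiAuwCZgLsAqoC7ALuAuwDMgLsA3YC7AO6AuwD/gLsAAIDMABGAzAAigMwAM4DMAESAzABVgMwAZoDMAHeAzACIgMwAmYDMAKqAzAC7gMwAzIDMAN2AzADugMwA/4DMAACA3QARgN0AIoDdADOA3QBEgN0AVYDdAGaA3QB3gN0AiIDdAJmA3QCqgN0Au4DdAMyA3QDdgN0A7oDdAP+A3QAAgO4AEYDuACKA7gAzgO4ARIDuAFWA7gBmgO4Ad4DuAIiA7gCZgO4AqoDuALuA7gDMgO4A3YDuAO6A7gD/gO4AAID/ABGA/wAigP8AM4D/AESA/wBVgP8AZoD/AHeA/wCIgP8AmYD/AKqA/wC7gP8AzID/AN2A/wDugP8A/4D/APhhdIaGlqiYhoV217eEhnV3h5a4yJeGlqe4pqe069jG9IJzlnR2mJiFhZfZlnV3dXaXhpW4ycekybW3pIKRgJC02aOVdHSFhnaHlbaVhoaFmKeot6eYlmPFgnDThKamqaXXkbWlc5OFd3eGhYZ3h4WolqaWdIKSUsWhw/uVtrXJ1aNhlee3pXJkhZaGh4d3hYanhYRklsnHtqSw+Ma1xNn6hDBTptjIdGG3lXaGlYV2haiXmIaFhpeop4CB6emSg+rTcoOUprW21LSWhYXIpYWGhpaHh5eHdpe3poCktNeWxsXHtoWmp9mlpJV0hemGdXaGl6iXlpeYhqfYgXKmuMj0+Pf39/f528elU2SExXJyc3WEhIR0dJZ0t8josJWV2nKUtda1g8jqxMSWdXSUhLakhYZ2lqd0hXTVtdhyUoLEYGCDk5SVlKK01eO3hYan2qWVl5i2c4WHt8ZycXRlhJN3dXSnp3GQsnNhxvmWlcTItmKCpZaSuMjZt6d1dneHh4eHlZWCgti3caSS+Oj3x4PG6NfGpZCWt5VztnZ2doeHh4d2dYaW6KJi+IDmtoT4pnSmtpWVgnLFlnO3h5eGd4eHh4eFh4al5/fngPe2hKfmhZS0tYRwt9mnhKeohoaHh3eHh4Z2dJXZ53OT9nN2hsj4+PvHlJDGyZR1l6Zld4eHd3eGhnSDx8jXY2PHpoWXlZeF+9iTcnKTlYeouIaGh3eHd4aXc6T7uNikhbamhZeFhJP4xYJzdnWouKeWpqeXd4eHhpaFkeaFx8fHtqV0hHSV5ZCAcnV2haSCdJeXl7eoh4d2hLeU1XOWyaTF+tbn6PrYoOWCY2ODpMaEhXZ2h5iHh3WEyse4dIPGc4P4pHKElJG0+6WRlrjIhWR2doaXmHd3hZWop5SFZKXYoLb5toSFlYb4toC2p6aGZIV3hYSEd3d3hKeotcjG98iAxaX2uIOVp+jXcYHHuJiGlYSXh4d2doShkoWVysiVY2OSYbXpsvb59/jmYIO4qJeWY5WGhXBgpNiRc5S4poVzZJfWxcilgnBw5KHDpqWGhaWVcqWUpeT1yZZic4KTgoWVx7d1dJWEcrW1lbXpqIaWlaIxgrP614KGppWFhZWnyKSVhHR1dXWz+5Z2ZLfqyHKS2cTl++zp5bO2dXS3uKe4dXZ2d4d3doK258a3tZa10+nI5sTX+LeUgajIp4SGdraGd3d3h3d3dXOkpcfIl4SFx8iEgun3dVCEhoeXdYZ2lqd2d3d3h3d0lraCdLeVoqXotnNi5vh0cKeHdoZ2d3d2t4eHh4eHhnSmuIZ0lYKktdaDgZXH9GNzhZaGh4iGh3aXmIeHh4eFpdqoh3V1kuilt4HF6qg="/>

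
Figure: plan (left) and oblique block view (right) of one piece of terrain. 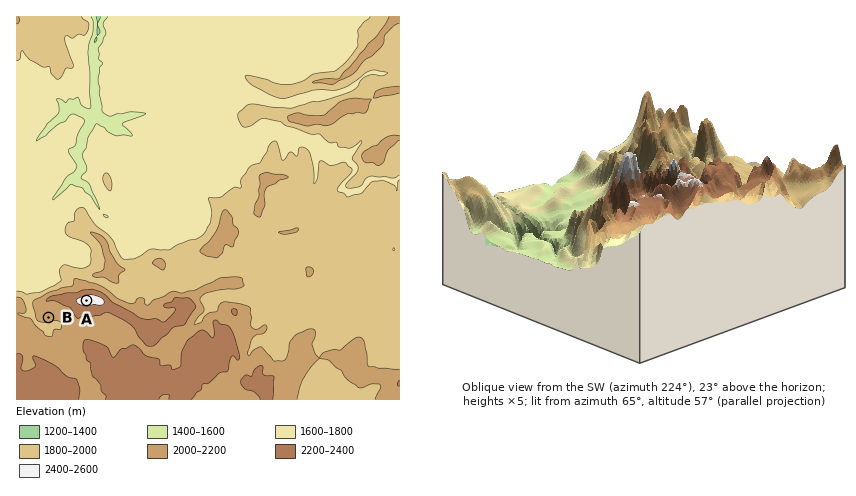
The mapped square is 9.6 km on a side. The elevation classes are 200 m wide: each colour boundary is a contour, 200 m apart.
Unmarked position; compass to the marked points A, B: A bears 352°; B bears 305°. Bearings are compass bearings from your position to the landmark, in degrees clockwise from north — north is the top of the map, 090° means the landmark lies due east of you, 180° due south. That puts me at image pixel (93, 349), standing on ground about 2270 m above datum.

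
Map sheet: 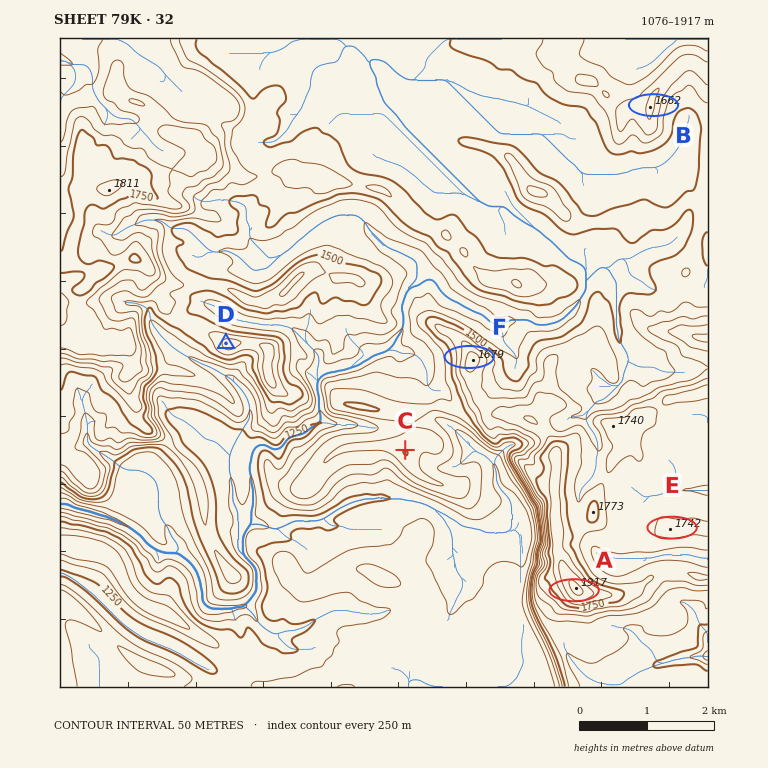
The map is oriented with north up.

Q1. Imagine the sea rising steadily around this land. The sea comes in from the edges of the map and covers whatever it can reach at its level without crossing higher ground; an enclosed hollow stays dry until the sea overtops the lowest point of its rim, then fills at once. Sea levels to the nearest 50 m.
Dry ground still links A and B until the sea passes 1500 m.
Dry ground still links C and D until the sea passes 1450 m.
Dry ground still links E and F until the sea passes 1600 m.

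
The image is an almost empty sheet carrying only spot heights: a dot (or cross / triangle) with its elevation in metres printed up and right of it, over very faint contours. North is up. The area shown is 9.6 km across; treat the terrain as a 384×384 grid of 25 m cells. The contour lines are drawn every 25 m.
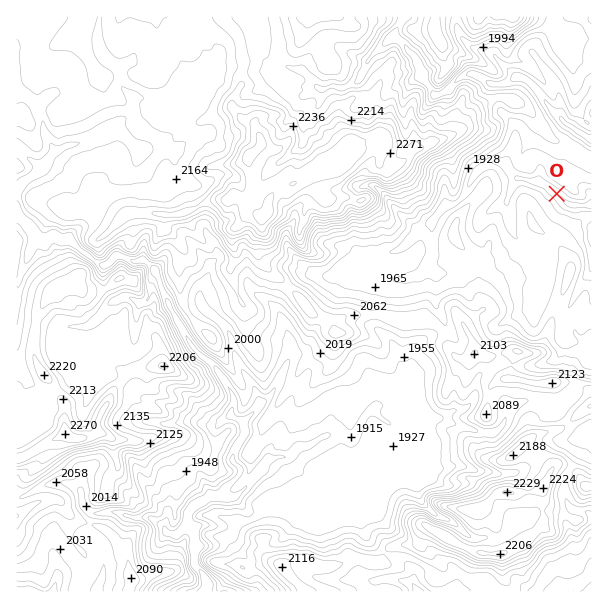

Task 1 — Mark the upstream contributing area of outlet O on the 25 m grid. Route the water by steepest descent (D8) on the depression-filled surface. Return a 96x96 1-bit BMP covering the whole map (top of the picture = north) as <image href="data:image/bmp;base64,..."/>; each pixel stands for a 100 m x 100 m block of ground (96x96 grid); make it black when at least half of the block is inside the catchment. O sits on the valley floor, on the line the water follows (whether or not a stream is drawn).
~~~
<image width="96" height="96" href="data:image/bmp;base64,Qk2+BAAAAAAAAD4AAAAoAAAAYAAAAGAAAAABAAEAAAAAAIAEAAATCwAAEwsAAAIAAAAAAAAA////AAAAAAAAAAAAAAAAAAAAAAAAAAAAAAAAAAAAAAAAAAAAAAAAAAAAAAAAAAAAAAAAAAAAAAAAAAAAAAAAAAAAAAAAAAAAAAAAAAAAAAAAAAAAAAAAAAAAAAAAAAAAAAAAAAAAAAAAAAAAAAAAAAAAAAAAAAAAAAAAAAAAAAAAAAAAAAAAAAAAAAAAAAAAAAAAAAAAAAAAAAAAAAAAAAAAAAAAAAAAAAAAAAAAAAAAAAAAAAAAAAAAAAAAAAAAAAAAAAAAAAAAAAAAAAAAAAAAAAAAAAAAAAAAAAAAAAAAAAAAAAAAAAAAAAAAAAAAAAAAAAAAAAAAAAAAAAAAAAAAAAAAAAAAAAAAAAAAAAAAAAAAAAAAAAAAAAAAAAAAAAAAAAAAAAAAAAAAAAAAAAAAAAAAAAAAAAAAAAAAAAAAAAAAAAAAAAAAAAAAAAAAAAAAAAAAAAAAAAAAAAAAAAAAAAAAAAAAAAAAAAAAAAAAAAAAAAAAAAAAAAAAAAAAAAAAAAAAAAAAAAAAAAAAAAAAAAAAAAAAAAAAAAAAAAAAAAAAAAAAAAAAAAAAAAAAAAAAAAAAAAAAAAAAAAAAAAAAAAAAAAAAAAAAAAAAAAAAAAAAAAAAAAAAAAAAAAAAAAAAAABzAAAAAAAAAAAAAAD//wAAAAAAAAAAAAD//wAAAAAAAAAAAAH//wAAAAAAAAAAAAH//4AAAAAAAAAAAAP//4AAAAAAAAAcAf///4AAAAAAAAB//////8AAAAAAAAD//////8AAAAAAAAD//////+AAAAAAAAH//////+AAAAAAAAP//////+AAAAAAAAf///////AAAAAAAA////////AAAAAAAD////////AAAAAAAH////////AAAAAAAH////////AAAAAAAP///////+AAAAAAAP///////+AAAAAAAP///////8AAAAAAAP///////wAAAAAAAH///////gAAAAAAAH///////AAAAAAAAH///////AAAAAAAAD///////gAAAAAAAD///////wAAAAAAAD///////4AAAAAAAB///////8AAAAAAAA///////+AAAAAAAAH///////AAAAAAAAB//////+AAAAAAAAA//////+AAAAAAAAAP+P///+AAAAAAAAAH+H///+AAAAAAAAAD+D///+AAAAAAAAAB/A///+AAAAAAAAAAHAH//8AAAAAAAAAAAAB//4AAAAAAAAAAAAA//wAAAAAAAAAAAAAf/gAAAAAAAAAAAAAP/AAAAAAAAAAAAAAH+AAAAAAAAAAAAAAD8AAAAAAAAAAAAAAAgAAAAAAAAAAAAAAAAAAAAAAAAAAAAAAAAAAAAAAAAAAAAAAAAAAAAAAAAAAAAAAAAAAAAAAAAAAAAAAAAAAAAAAAAAAAAAAAAAAAAAAAAAAAAAAAAAAAAAAAAAAAAAAAAAAAAAAAAAAAAAAAAAAAAAAAAAAAAAAAAAAAAAAAAAAAAAAAAAAAAAAAAAAAAAAAAAAAAAAAAAAAAAAAAAA="/>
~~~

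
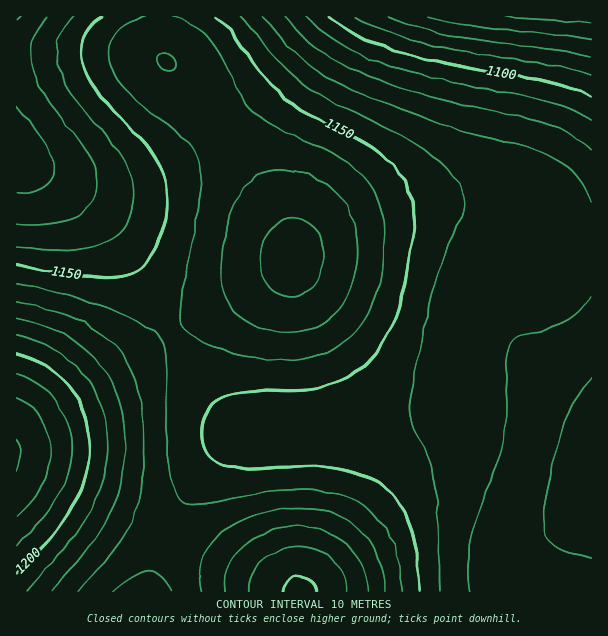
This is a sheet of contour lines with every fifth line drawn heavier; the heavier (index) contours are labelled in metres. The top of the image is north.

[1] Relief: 1055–1230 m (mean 1150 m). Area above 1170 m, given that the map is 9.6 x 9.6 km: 17.1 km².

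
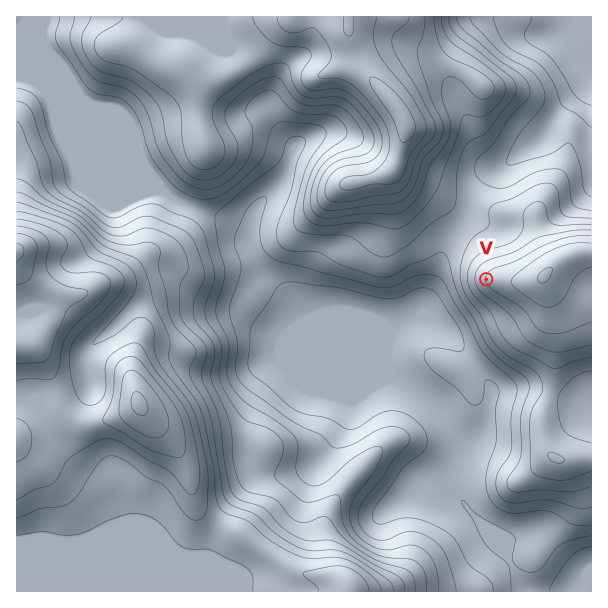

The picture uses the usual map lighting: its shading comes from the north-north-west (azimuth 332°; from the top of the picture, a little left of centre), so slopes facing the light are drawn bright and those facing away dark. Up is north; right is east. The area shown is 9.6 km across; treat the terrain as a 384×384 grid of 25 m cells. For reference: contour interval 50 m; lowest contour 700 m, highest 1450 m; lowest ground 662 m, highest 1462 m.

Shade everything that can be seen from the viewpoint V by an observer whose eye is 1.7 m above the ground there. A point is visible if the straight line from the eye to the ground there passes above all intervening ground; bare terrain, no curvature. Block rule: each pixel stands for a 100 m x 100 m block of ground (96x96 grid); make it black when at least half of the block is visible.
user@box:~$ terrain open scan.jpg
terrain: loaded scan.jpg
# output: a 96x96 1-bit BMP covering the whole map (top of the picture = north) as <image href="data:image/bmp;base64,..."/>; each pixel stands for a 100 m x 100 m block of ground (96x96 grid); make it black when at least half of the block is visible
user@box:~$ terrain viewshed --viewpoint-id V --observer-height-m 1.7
<image width="96" height="96" href="data:image/bmp;base64,Qk2+BAAAAAAAAD4AAAAoAAAAYAAAAGAAAAABAAEAAAAAAIAEAAATCwAAEwsAAAIAAAAAAAAA////AAAAAAAAAAAAAAAA////wAAAAAAAAAAB////gAAAAAAAAAAH////gAAAAAAAAAH/////gAAAAAAAAAf/////AAAAAAAAAB//////AAAAAAAAAD/////+AAAAAAAAAP/////8AAAAAAAAAf/////8AAAAAAAAB//////4AAAAAAAAD//////4AAAAAAAA///////4AAAAAAAB///////wAAAAAAAB///////wAAAAAAAD///////wAAAAAAAD////3//gAAAAAAAD////z//gAAAAAAAH////z//gAAAAAAAH///////AAAAAAAAH///////AAAAAAAAH/////3/AAAAAAAAP/n///z+AAAAAAAAP/H///x+AAAAAAAAf/n///7+AAAAAAAAf//////8AAAAAAAA///////8AAAAAAAD///////8AAAAAAAH///////4AAAAAAAP///////4AAAAAAAP///////4AAAAAAAf///////wAAAAAAAf///////wAAAAAAA////////wAAAAAAA////////wAAAAAAA////////wAAAAAAB////////wAAAAAAB////////wAAAAEAB////////wAAAAOAB////////wAAAAPAB////////gAAAAfgB////////gAAAAfgA////////AAAAAP4A////////AAAAAH8Af//////+AAAAAH/Af//////8AAAAAD/wf//////8AAAAAD/8///////8AAAAAB/////////8AAAAAAP////////8AAAAAAH////////8AAAAB4D////////+AAAAD+B////////+ACAAD+B/////////ACAAD+B/////////gAAAD/h/////////wAAAD///////////wAAAD//////g////4AAAD//4f//Af///4AAAD//gP/8Af///4AAAB//AP/8AP///8AAAB//AP/4AH///+AAAB/+AP/4AA///+AAAB/+AP/4AA////AAAB/8AP/4AAf///AAAD/4AH/4AAP///AAAD/4AH/4AAH///AAAD/5//H4AAD///gAAD///4H4AAB///gAAD///gD4AAAP//gAAD//+ADwAAAA//gAAD//wADwAAAAf/gAAD/+AADwAAAAP/gAAD/4AABgAAAAP/wAAD/AAABAAAAAP/wAAD+AAAAAAAAAP/4AAD4AAAAAAAAAP/8AADwAAAAAAAAAH/8AADgAAAAAAAAAH/+AADAAAAAAAAAAAH/AACAAAAAAAAAAAD/AAAAAAAAAAAAAAD/gAAAAAAAAAAAAAD/gAAAAAAAAAAAAAH/wAAAAAAAAAAAAAH/wAAAAAAAAAAAAAP8AAAAAAAAAAAAAAPwAAAAAAAAAAAAAAfgAAAAAAAAAAAAAAeAAAAAAAAAAAAAAAYAAAAAAAAAAAAAAAwAAAAAAAAAAAAAAAwAAAAAAAAAAAAAABwAAAAAAAAAAAAAABwAAAAAAAAAAAAAADwAAAAAAAAAAAAAAHwAAAAAAAAAAAAAAHwAAAA="/>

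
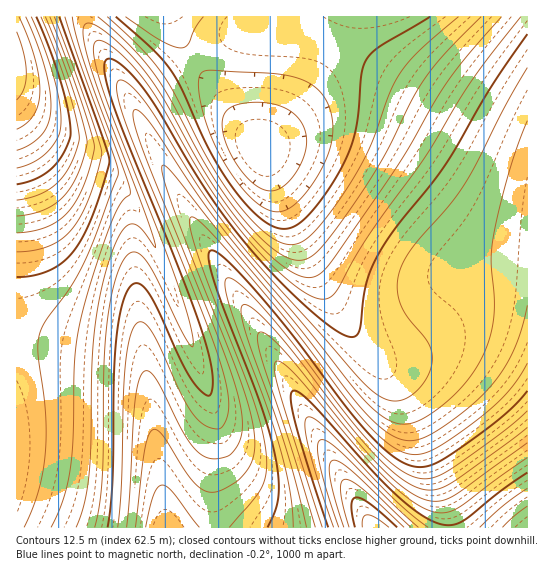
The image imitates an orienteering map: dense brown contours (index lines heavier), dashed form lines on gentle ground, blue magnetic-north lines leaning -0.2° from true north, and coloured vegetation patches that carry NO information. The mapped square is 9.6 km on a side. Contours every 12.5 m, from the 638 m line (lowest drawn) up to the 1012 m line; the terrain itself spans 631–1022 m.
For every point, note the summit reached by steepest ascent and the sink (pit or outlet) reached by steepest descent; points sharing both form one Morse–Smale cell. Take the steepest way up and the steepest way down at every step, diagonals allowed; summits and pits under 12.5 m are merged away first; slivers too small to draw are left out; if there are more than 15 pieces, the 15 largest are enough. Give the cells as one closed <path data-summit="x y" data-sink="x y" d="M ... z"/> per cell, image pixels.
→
<path data-summit="527 527" data-sink="262 149" d="M527 16l-185 0-13 33-22 41-26 36-20 23 31 76 33 65 28 43 23 28 20 20 12 20 37 101 5 26 78-1z"/><path data-summit="375 527" data-sink="262 149" d="M341 16l-255 0-1 6 39 67 60 117 80 133 63 114 45 74 77 1 0-9-4-17-37-101-12-20-20-20-23-28-28-43-33-65-31-76 32-39 22-33 20-40 6-18z"/><path data-summit="166 527" data-sink="17 63" d="M17 112l-1 415 197 1-1-61 4-49-31-93-36-92-16-31-11-13-7-4-38-12-16-9-22-21z"/><path data-summit="375 527" data-sink="17 63" d="M85 16l-69 1 0 94 23 32 22 21 16 9 38 12 7 4 11 13 16 31 36 92 31 93-4 49 1 60 158 1 1-2-51-83-48-88-89-149-60-117-35-59z"/>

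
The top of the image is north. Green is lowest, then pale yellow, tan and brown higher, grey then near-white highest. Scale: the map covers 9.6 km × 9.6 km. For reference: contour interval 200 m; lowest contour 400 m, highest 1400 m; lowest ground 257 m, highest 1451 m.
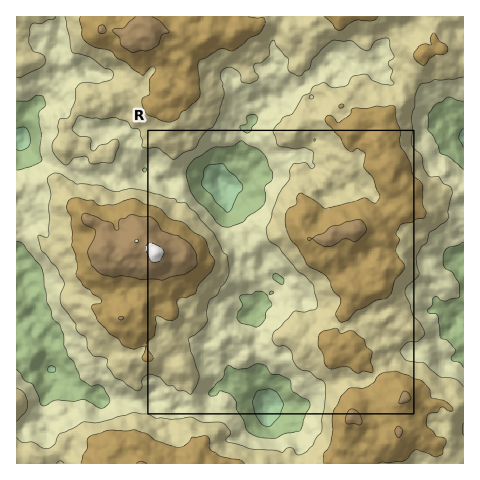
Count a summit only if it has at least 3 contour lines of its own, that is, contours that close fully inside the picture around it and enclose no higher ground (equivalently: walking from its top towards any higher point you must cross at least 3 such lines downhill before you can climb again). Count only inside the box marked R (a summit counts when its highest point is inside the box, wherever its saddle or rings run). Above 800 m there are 1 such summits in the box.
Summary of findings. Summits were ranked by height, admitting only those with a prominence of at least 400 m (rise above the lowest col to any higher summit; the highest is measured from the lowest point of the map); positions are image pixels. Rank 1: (155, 253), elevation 1451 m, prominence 1194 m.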